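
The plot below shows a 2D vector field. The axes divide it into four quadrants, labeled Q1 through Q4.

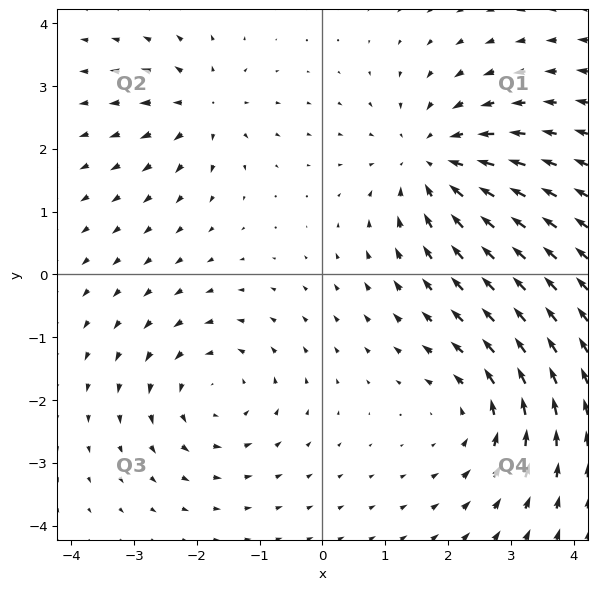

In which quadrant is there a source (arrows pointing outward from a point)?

The source sits at approximately (-1.9, 2.7), which lies in quadrant Q2. The divergence there is about +4, positive as expected for a source.

Q2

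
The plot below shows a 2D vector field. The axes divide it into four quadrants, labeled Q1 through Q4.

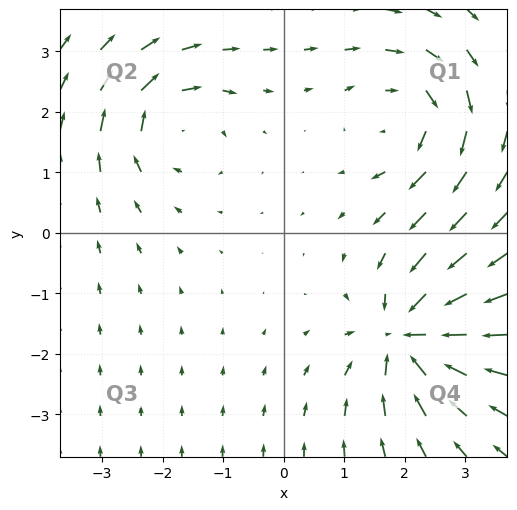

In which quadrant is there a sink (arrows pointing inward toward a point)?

Q4

The sink sits at approximately (2.1, -1.7), which lies in quadrant Q4. The divergence there is about -6, negative as expected for a sink.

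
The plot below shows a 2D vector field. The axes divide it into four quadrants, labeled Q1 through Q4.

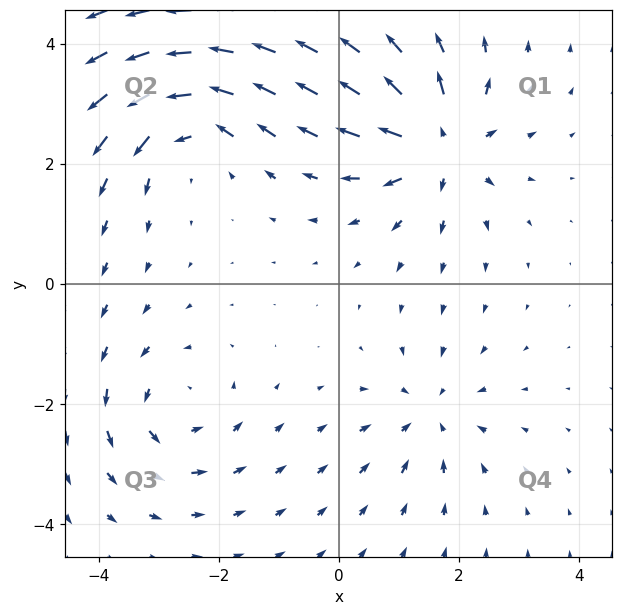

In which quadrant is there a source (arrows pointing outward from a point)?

Q1

The source sits at approximately (1.7, 2.3), which lies in quadrant Q1. The divergence there is about +7, positive as expected for a source.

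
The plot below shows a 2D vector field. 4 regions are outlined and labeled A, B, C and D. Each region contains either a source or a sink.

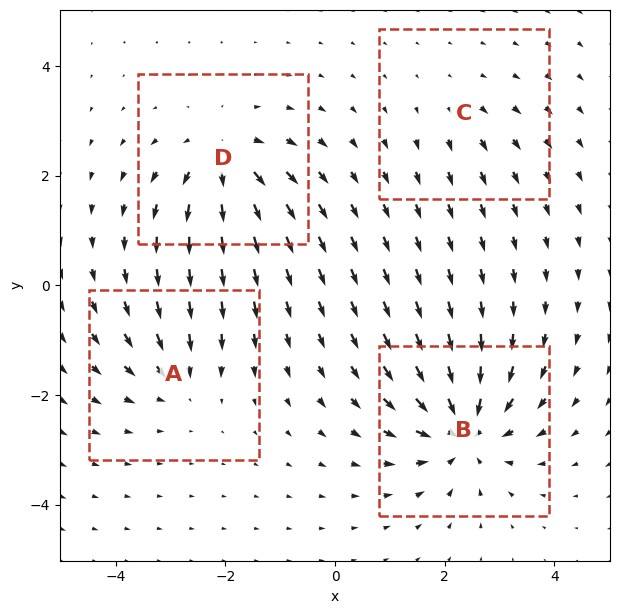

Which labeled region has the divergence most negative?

B

Divergence at each region's feature centre — A: about -4, B: about -7, C: about +2, D: about +6. Region B is most negative.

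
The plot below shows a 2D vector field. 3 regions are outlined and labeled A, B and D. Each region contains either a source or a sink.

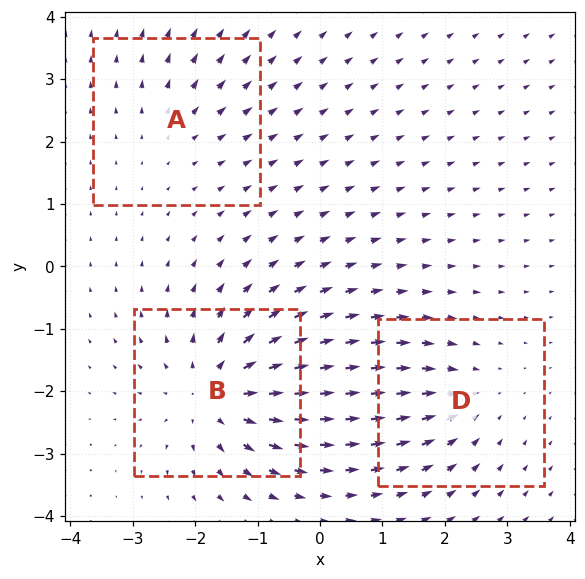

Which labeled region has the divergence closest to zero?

A

Divergence at each region's feature centre — A: about +2, B: about +5, D: about -3. Region A is closest to zero.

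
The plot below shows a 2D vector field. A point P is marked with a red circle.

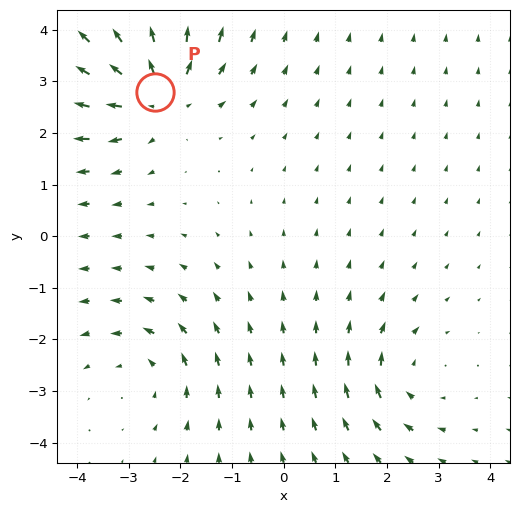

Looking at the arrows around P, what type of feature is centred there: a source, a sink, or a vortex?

source

At P (-2.5, 2.8) the arrows spread outward. Divergence about +4, curl ≈0 — positive divergence with near-zero curl is a source.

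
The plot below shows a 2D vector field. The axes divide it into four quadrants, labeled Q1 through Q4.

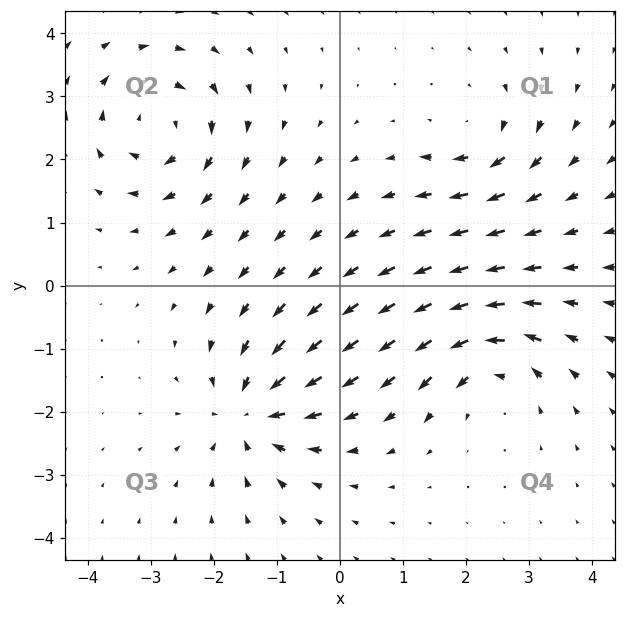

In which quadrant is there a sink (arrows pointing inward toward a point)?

Q3

The sink sits at approximately (-1.4, -2.0), which lies in quadrant Q3. The divergence there is about -6, negative as expected for a sink.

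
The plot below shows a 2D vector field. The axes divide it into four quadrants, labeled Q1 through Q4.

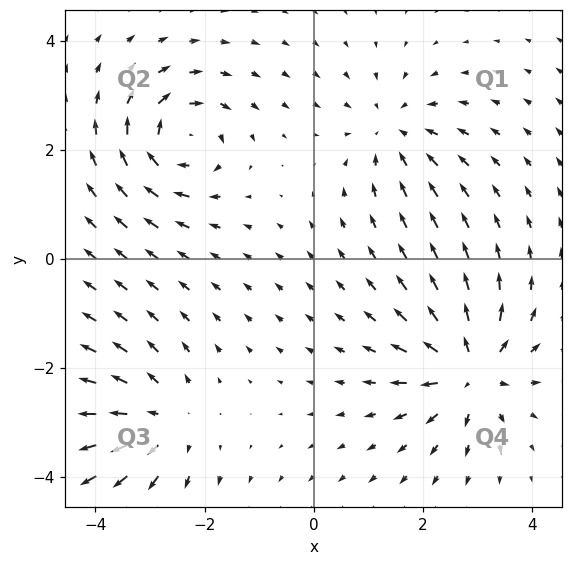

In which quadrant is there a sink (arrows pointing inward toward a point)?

Q1

The sink sits at approximately (1.5, 2.3), which lies in quadrant Q1. The divergence there is about -3, negative as expected for a sink.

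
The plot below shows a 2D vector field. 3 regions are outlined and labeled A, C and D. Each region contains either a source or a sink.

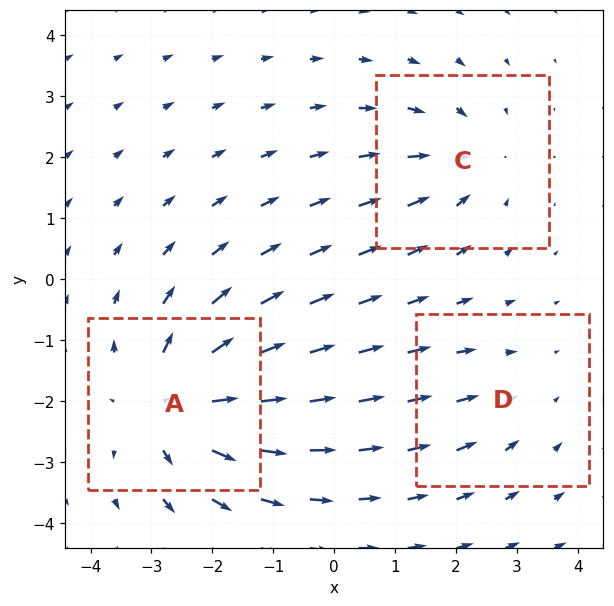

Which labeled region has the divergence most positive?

A

Divergence at each region's feature centre — A: about +5, C: about -3, D: about -2. Region A is most positive.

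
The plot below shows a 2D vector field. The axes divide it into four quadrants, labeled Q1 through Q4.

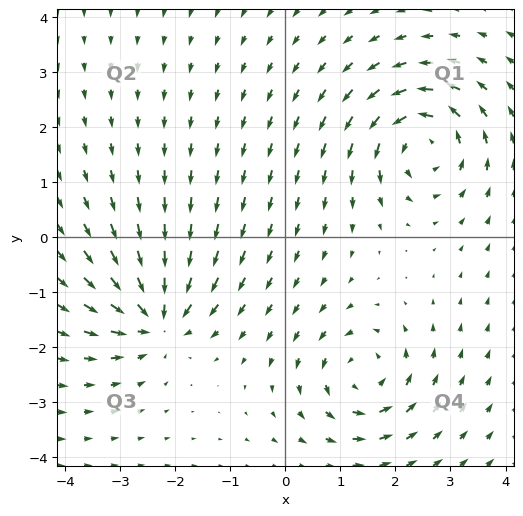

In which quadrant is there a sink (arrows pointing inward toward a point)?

The sink sits at approximately (-2.3, -1.5), which lies in quadrant Q3. The divergence there is about -7, negative as expected for a sink.

Q3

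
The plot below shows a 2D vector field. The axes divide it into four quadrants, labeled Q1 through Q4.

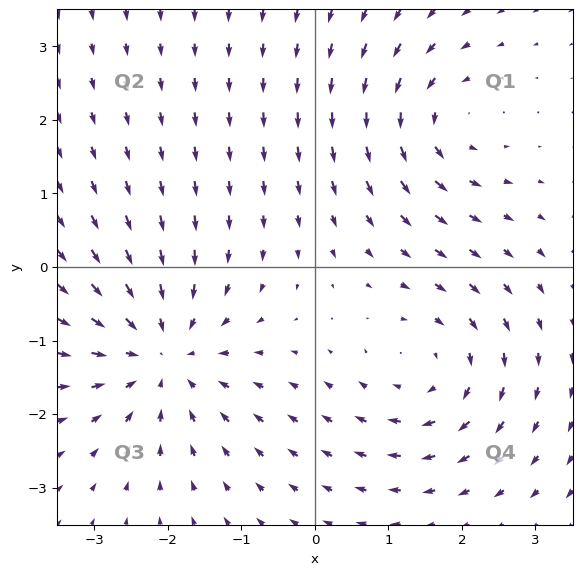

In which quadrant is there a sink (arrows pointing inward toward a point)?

The sink sits at approximately (-2.1, -1.2), which lies in quadrant Q3. The divergence there is about -4, negative as expected for a sink.

Q3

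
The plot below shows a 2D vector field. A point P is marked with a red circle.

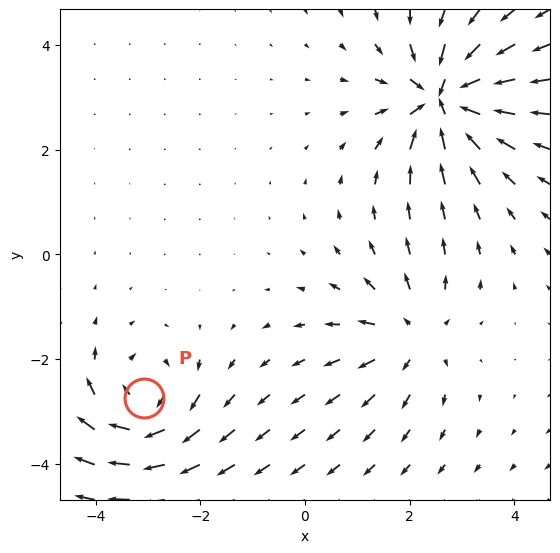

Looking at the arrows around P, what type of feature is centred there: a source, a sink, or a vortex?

At P (-3.1, -2.7) the arrows circulate clockwise. Divergence ≈0, curl about -5 — near-zero divergence with nonzero curl is a vortex.

vortex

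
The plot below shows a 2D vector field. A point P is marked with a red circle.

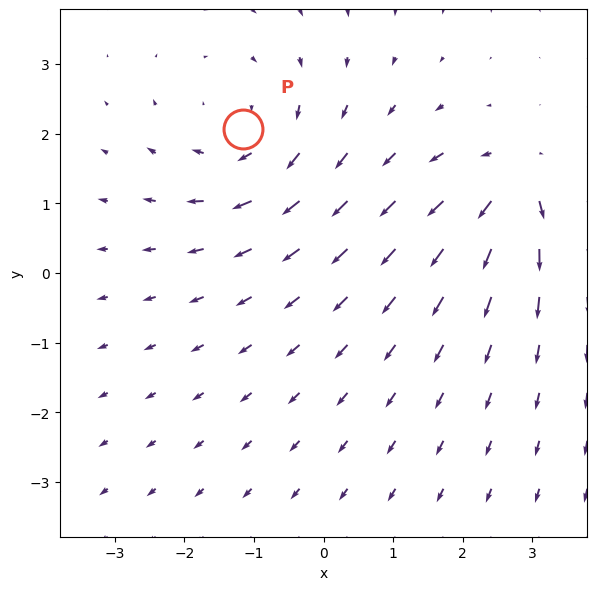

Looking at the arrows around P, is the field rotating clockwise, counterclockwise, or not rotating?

Near P at (-1.2, 2.1) the arrows circulate clockwise. The curl (z-component) there is about -4; negative curl means clockwise rotation.

clockwise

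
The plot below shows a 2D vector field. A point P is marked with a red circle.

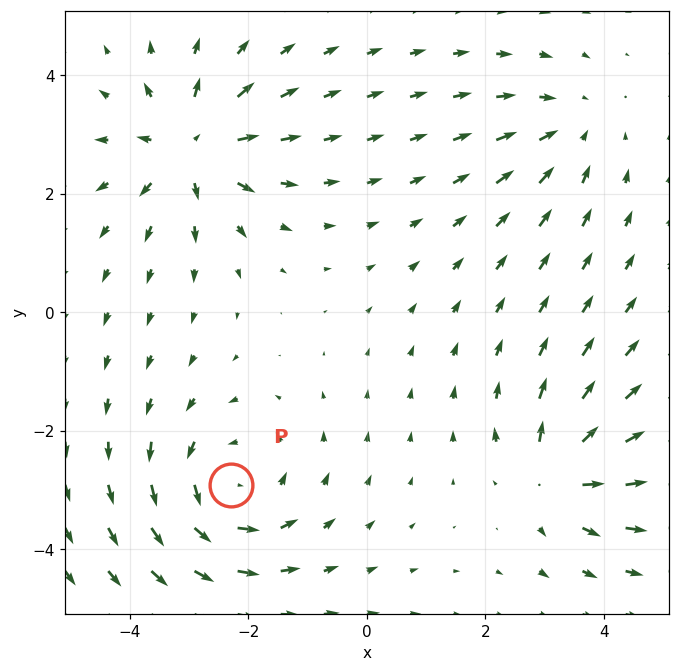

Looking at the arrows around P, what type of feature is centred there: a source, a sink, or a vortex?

vortex

At P (-2.3, -2.9) the arrows circulate counterclockwise. Divergence ≈0, curl about +4 — near-zero divergence with nonzero curl is a vortex.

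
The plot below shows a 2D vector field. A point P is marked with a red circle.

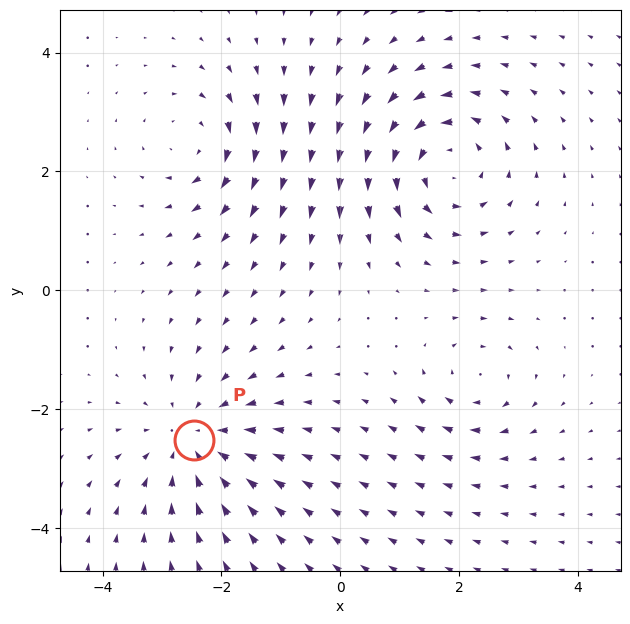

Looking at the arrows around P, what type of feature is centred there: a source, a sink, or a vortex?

sink

At P (-2.5, -2.5) the arrows converge inward. Divergence about -4, curl ≈0 — negative divergence with near-zero curl is a sink.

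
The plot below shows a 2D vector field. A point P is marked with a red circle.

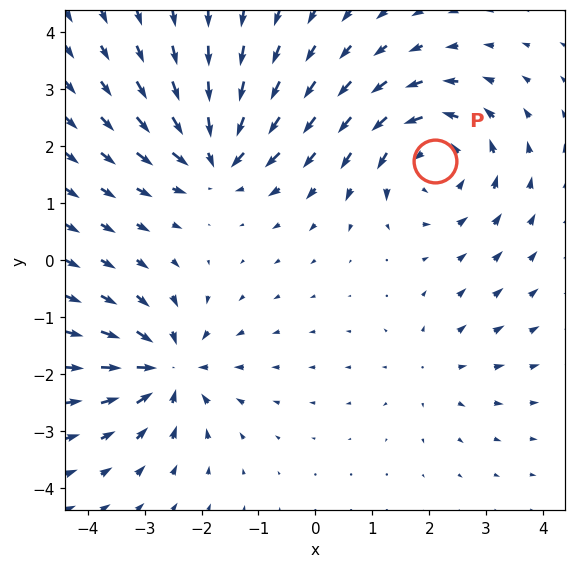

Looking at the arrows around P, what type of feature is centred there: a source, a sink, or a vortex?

vortex

At P (2.1, 1.7) the arrows circulate counterclockwise. Divergence ≈0, curl about +5 — near-zero divergence with nonzero curl is a vortex.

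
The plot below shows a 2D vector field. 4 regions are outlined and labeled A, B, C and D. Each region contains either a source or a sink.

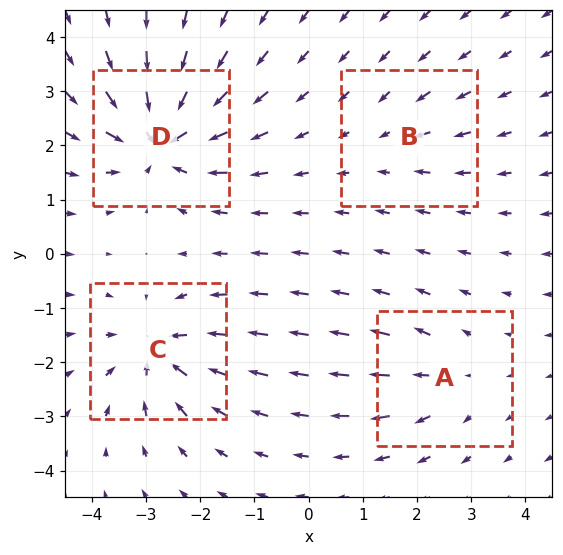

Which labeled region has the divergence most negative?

D

Divergence at each region's feature centre — A: about +4, B: about -2, C: about -7, D: about -9. Region D is most negative.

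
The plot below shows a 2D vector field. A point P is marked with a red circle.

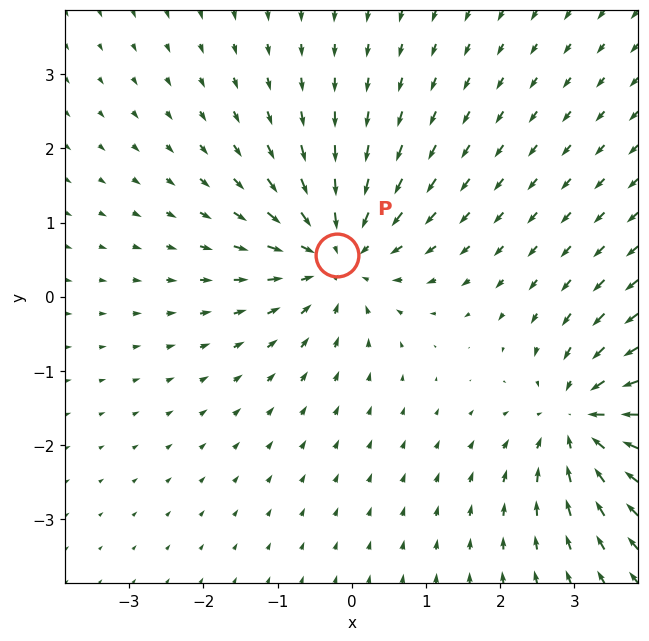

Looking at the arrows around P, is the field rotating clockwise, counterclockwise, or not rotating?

not rotating

Near P at (-0.2, 0.6) the arrows show no circulation. The curl there is ≈0.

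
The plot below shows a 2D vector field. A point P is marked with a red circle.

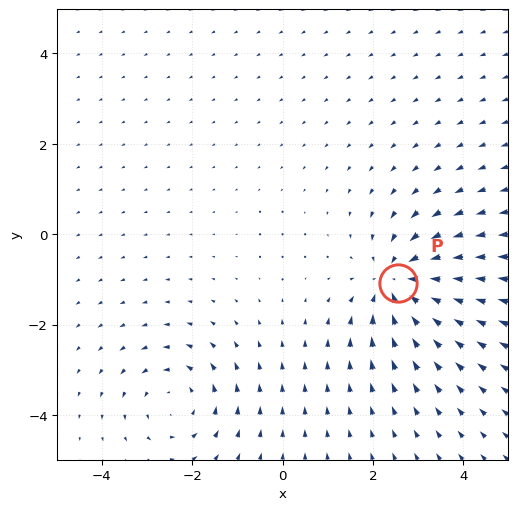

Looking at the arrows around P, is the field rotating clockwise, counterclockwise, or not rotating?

not rotating

Near P at (2.6, -1.1) the arrows show no circulation. The curl there is ≈0.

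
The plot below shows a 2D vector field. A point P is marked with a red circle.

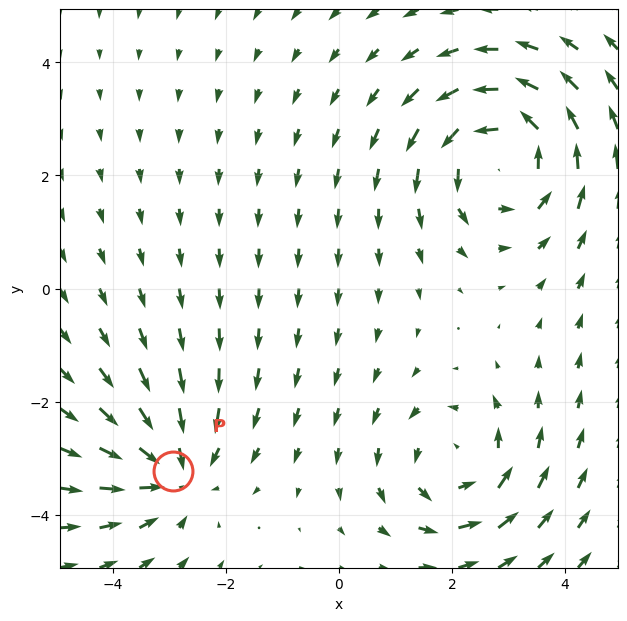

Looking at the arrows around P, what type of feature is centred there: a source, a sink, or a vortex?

sink

At P (-2.9, -3.2) the arrows converge inward. Divergence about -3, curl ≈0 — negative divergence with near-zero curl is a sink.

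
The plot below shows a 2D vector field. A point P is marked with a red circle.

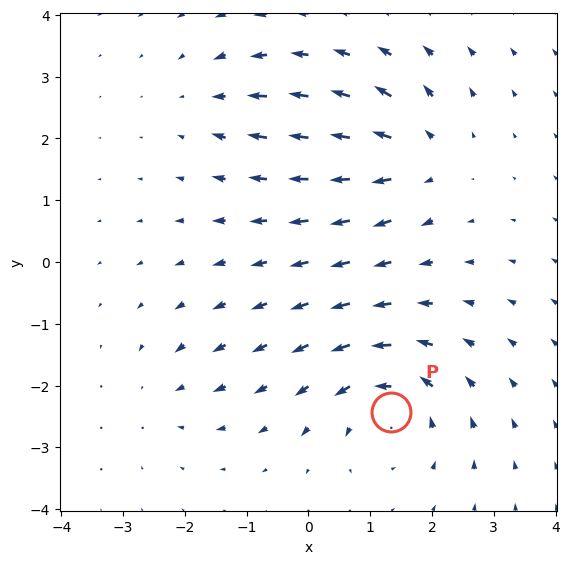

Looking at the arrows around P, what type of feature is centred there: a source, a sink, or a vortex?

vortex

At P (1.3, -2.4) the arrows circulate counterclockwise. Divergence ≈0, curl about +5 — near-zero divergence with nonzero curl is a vortex.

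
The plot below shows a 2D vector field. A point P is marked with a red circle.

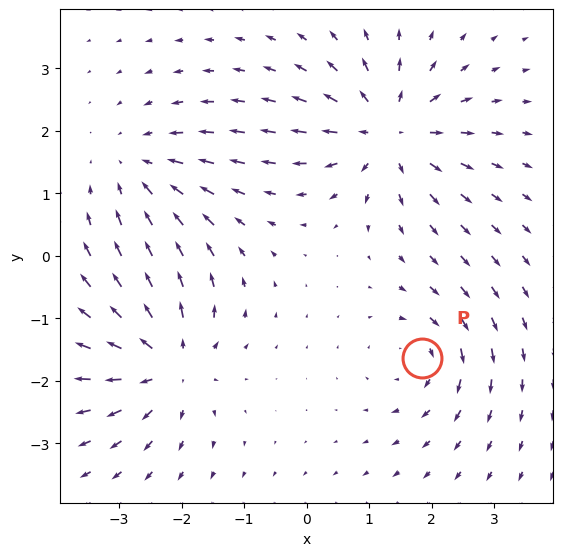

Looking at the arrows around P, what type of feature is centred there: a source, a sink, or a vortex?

At P (1.8, -1.6) the arrows circulate clockwise. Divergence ≈0, curl about -4 — near-zero divergence with nonzero curl is a vortex.

vortex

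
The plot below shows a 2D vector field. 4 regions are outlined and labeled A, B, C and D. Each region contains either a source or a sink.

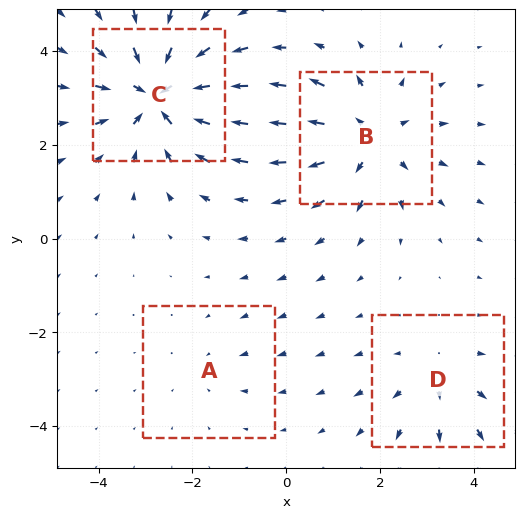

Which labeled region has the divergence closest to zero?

A

Divergence at each region's feature centre — A: about -2, B: about +5, C: about -6, D: about +3. Region A is closest to zero.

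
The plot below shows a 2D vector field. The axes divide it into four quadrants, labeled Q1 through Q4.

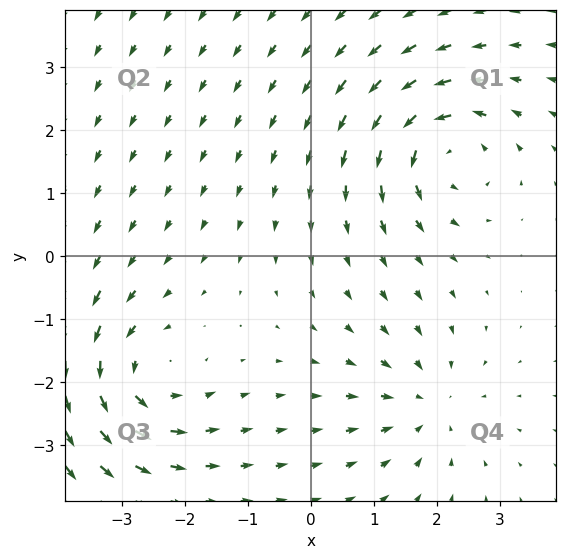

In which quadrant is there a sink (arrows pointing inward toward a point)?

Q4

The sink sits at approximately (1.8, -2.4), which lies in quadrant Q4. The divergence there is about -4, negative as expected for a sink.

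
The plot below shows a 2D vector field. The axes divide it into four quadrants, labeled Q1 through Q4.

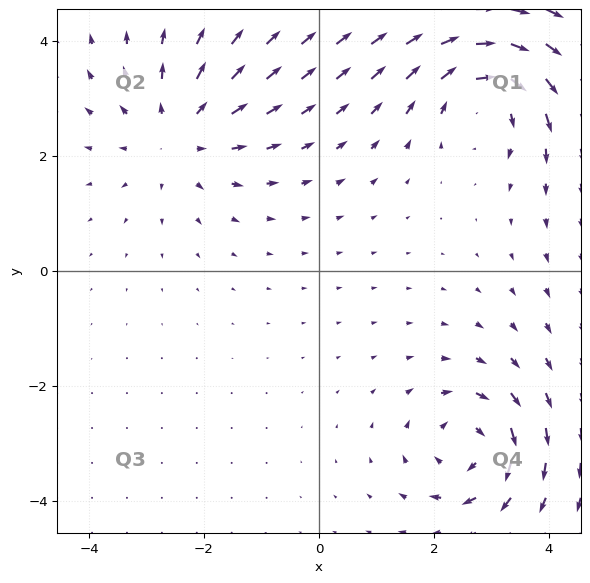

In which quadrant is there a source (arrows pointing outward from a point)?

The source sits at approximately (-2.4, 2.4), which lies in quadrant Q2. The divergence there is about +3, positive as expected for a source.

Q2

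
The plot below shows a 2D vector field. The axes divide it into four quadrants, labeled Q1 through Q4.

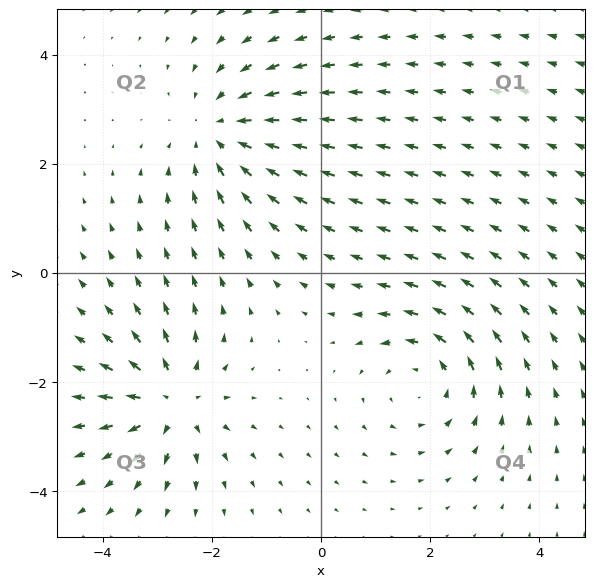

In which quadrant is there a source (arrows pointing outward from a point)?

The source sits at approximately (-2.7, -2.4), which lies in quadrant Q3. The divergence there is about +5, positive as expected for a source.

Q3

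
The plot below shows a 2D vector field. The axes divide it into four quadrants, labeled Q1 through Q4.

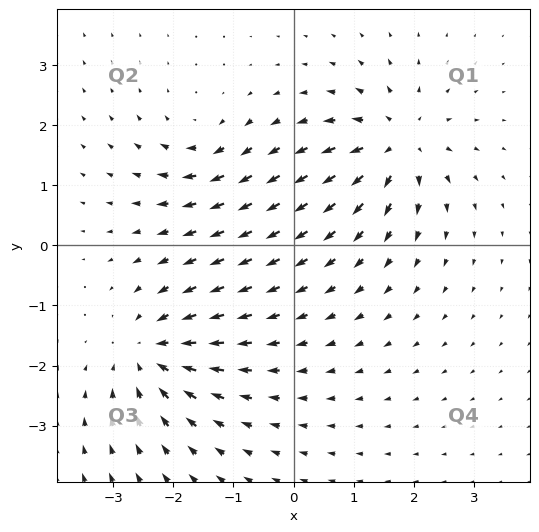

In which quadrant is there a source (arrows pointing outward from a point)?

The source sits at approximately (1.7, 1.7), which lies in quadrant Q1. The divergence there is about +6, positive as expected for a source.

Q1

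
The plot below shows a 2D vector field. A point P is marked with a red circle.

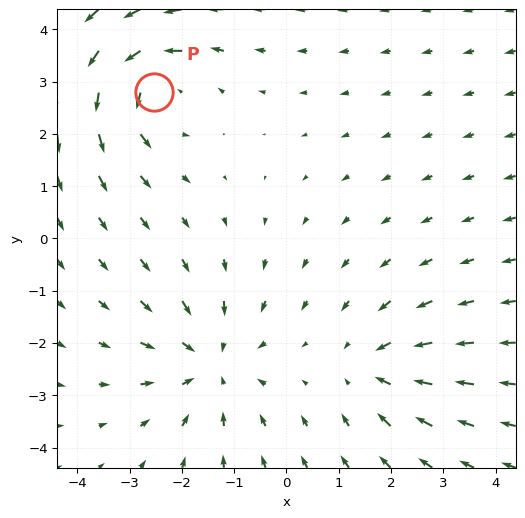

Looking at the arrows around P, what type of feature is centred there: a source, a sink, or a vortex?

vortex

At P (-2.5, 2.8) the arrows circulate counterclockwise. Divergence ≈0, curl about +5 — near-zero divergence with nonzero curl is a vortex.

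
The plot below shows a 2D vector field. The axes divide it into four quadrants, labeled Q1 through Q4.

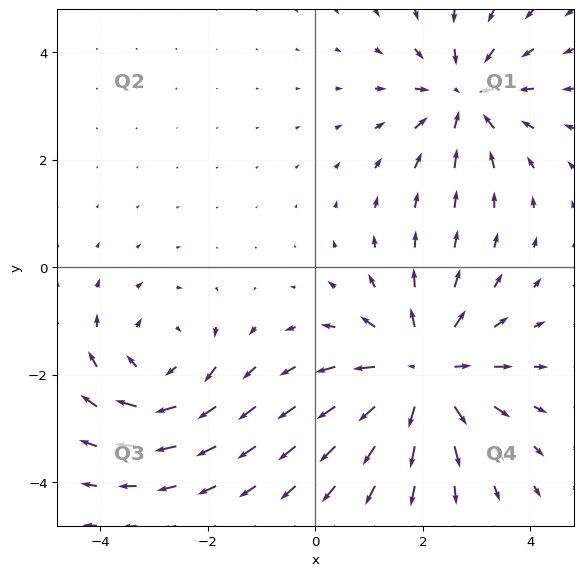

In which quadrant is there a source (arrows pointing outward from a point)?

The source sits at approximately (2.0, -1.9), which lies in quadrant Q4. The divergence there is about +5, positive as expected for a source.

Q4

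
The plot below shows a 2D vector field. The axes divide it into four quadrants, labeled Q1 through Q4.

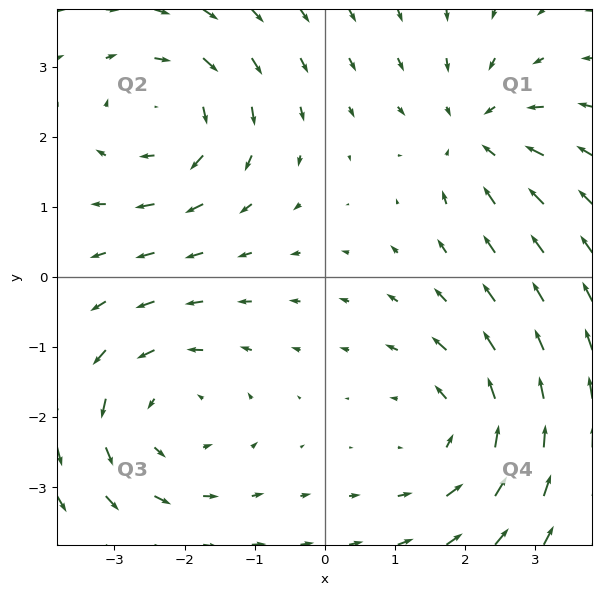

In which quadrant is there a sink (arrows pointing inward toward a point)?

Q1

The sink sits at approximately (2.2, 2.1), which lies in quadrant Q1. The divergence there is about -3, negative as expected for a sink.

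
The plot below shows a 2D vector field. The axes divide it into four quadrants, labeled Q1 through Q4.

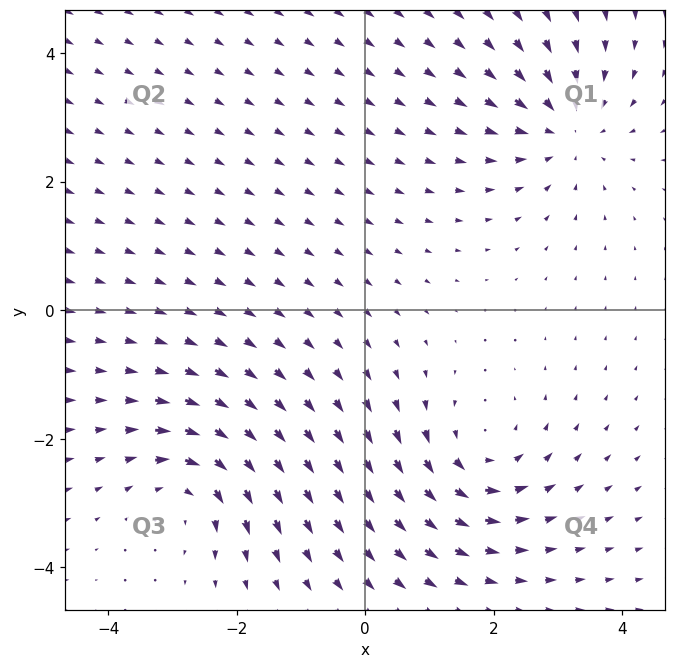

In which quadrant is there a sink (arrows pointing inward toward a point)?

Q1

The sink sits at approximately (3.1, 2.8), which lies in quadrant Q1. The divergence there is about -4, negative as expected for a sink.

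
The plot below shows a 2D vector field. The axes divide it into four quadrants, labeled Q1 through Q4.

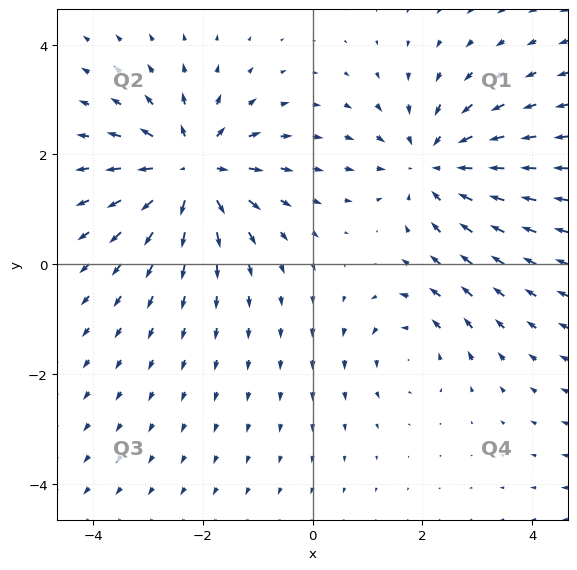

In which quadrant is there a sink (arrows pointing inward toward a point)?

The sink sits at approximately (2.2, 1.8), which lies in quadrant Q1. The divergence there is about -4, negative as expected for a sink.

Q1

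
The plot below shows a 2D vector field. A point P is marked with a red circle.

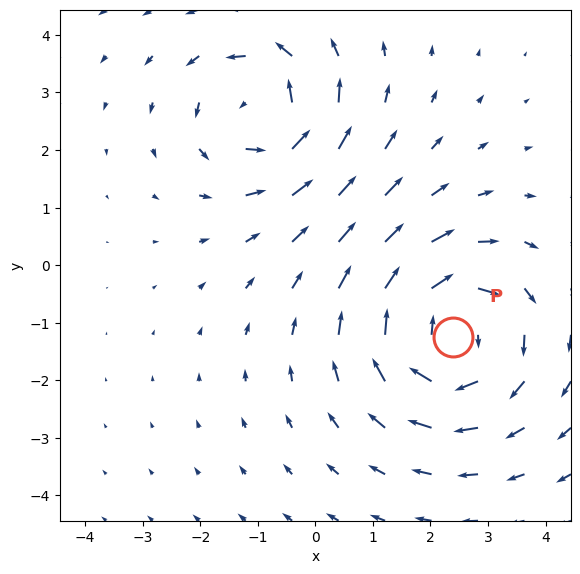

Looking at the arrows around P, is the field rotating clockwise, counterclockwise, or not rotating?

clockwise

Near P at (2.4, -1.2) the arrows circulate clockwise. The curl (z-component) there is about -4; negative curl means clockwise rotation.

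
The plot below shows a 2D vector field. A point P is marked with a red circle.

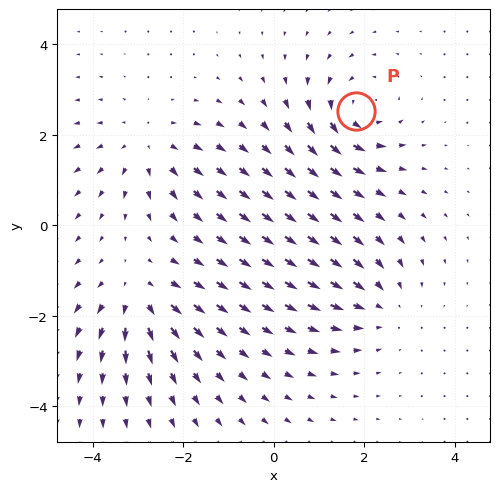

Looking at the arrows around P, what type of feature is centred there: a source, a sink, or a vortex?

At P (1.8, 2.5) the arrows circulate counterclockwise. Divergence ≈0, curl about +6 — near-zero divergence with nonzero curl is a vortex.

vortex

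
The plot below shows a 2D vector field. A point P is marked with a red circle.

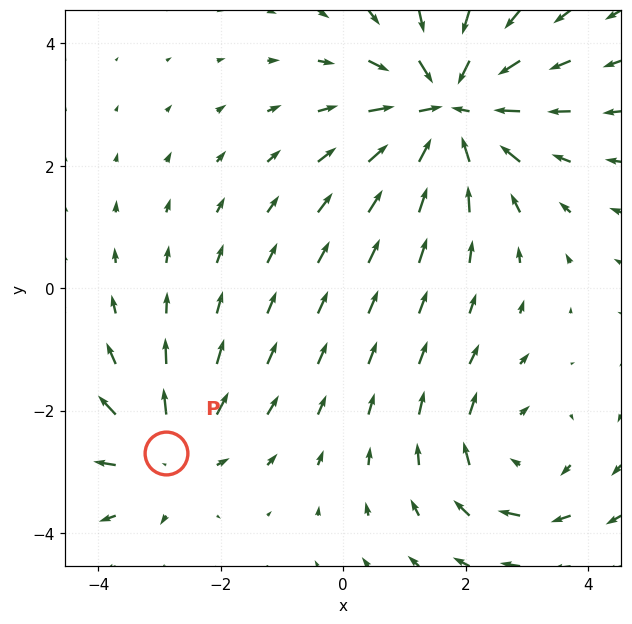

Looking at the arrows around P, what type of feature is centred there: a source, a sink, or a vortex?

At P (-2.9, -2.7) the arrows spread outward. Divergence about +3, curl ≈0 — positive divergence with near-zero curl is a source.

source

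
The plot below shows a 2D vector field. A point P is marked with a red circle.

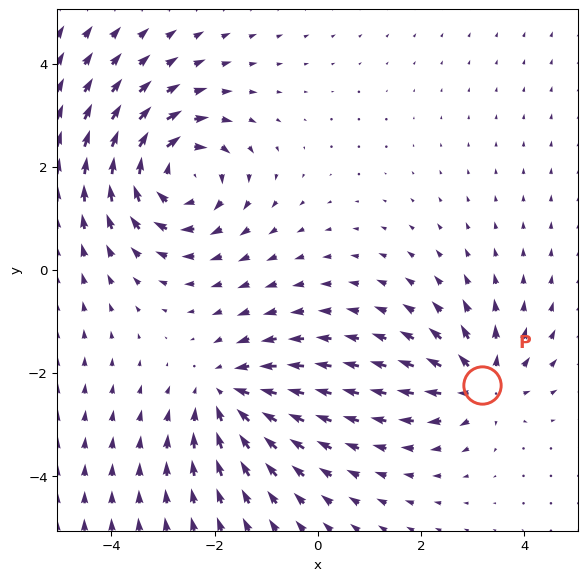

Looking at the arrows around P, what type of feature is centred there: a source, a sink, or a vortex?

At P (3.2, -2.2) the arrows spread outward. Divergence about +4, curl ≈0 — positive divergence with near-zero curl is a source.

source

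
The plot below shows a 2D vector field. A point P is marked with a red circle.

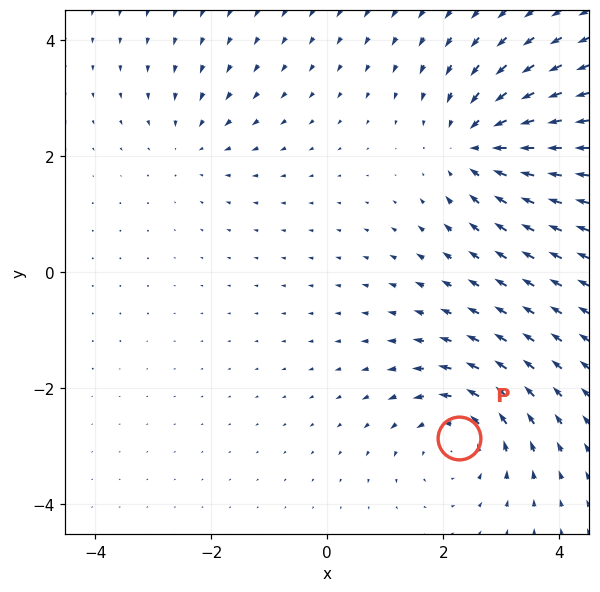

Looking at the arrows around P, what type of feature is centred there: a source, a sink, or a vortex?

vortex

At P (2.3, -2.9) the arrows circulate counterclockwise. Divergence ≈0, curl about +4 — near-zero divergence with nonzero curl is a vortex.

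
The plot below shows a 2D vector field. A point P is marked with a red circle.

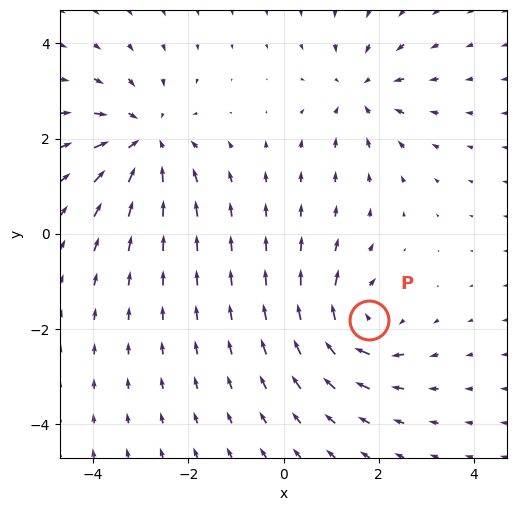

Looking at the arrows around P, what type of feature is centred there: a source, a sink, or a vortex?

At P (1.8, -1.8) the arrows circulate clockwise. Divergence ≈0, curl about -5 — near-zero divergence with nonzero curl is a vortex.

vortex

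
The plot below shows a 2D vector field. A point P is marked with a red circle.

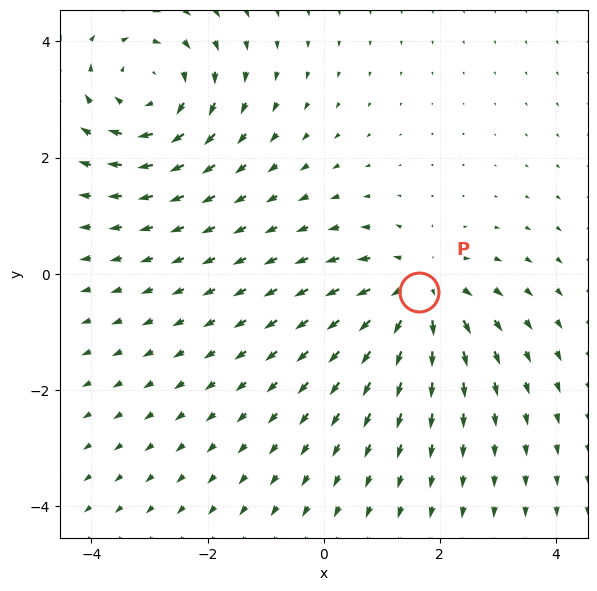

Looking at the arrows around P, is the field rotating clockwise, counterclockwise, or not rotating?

not rotating

Near P at (1.6, -0.3) the arrows show no circulation. The curl there is ≈0.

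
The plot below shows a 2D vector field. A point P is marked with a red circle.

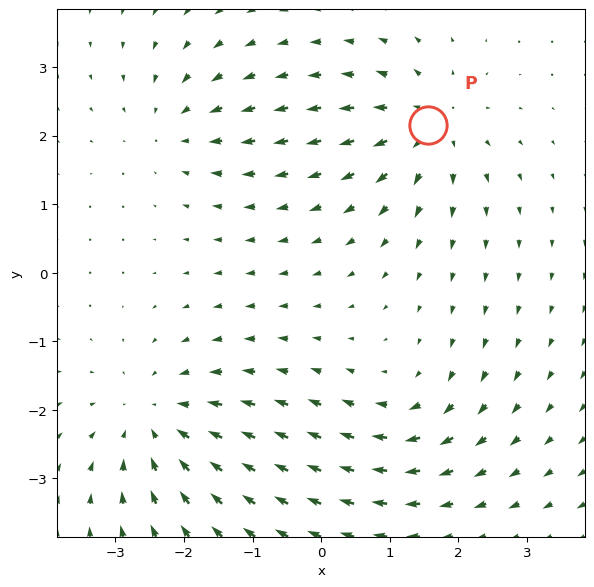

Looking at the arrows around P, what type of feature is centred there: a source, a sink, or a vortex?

source

At P (1.6, 2.1) the arrows spread outward. Divergence about +5, curl ≈0 — positive divergence with near-zero curl is a source.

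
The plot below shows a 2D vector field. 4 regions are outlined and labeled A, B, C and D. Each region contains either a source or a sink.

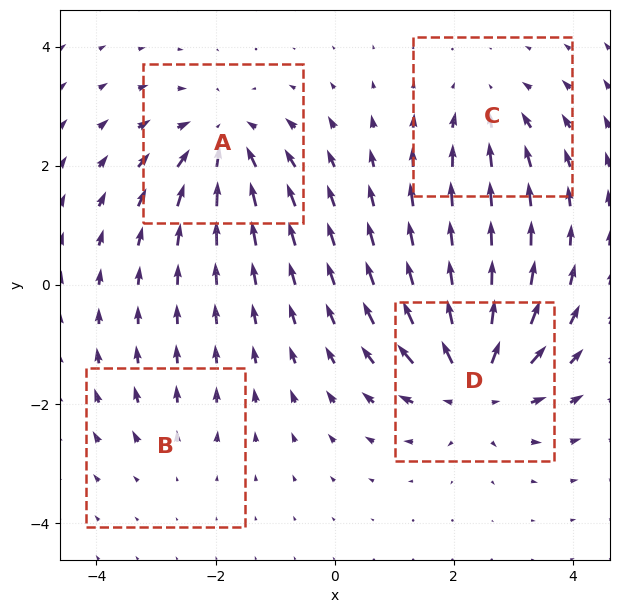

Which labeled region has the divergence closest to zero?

B

Divergence at each region's feature centre — A: about -5, B: about +2, C: about -3, D: about +7. Region B is closest to zero.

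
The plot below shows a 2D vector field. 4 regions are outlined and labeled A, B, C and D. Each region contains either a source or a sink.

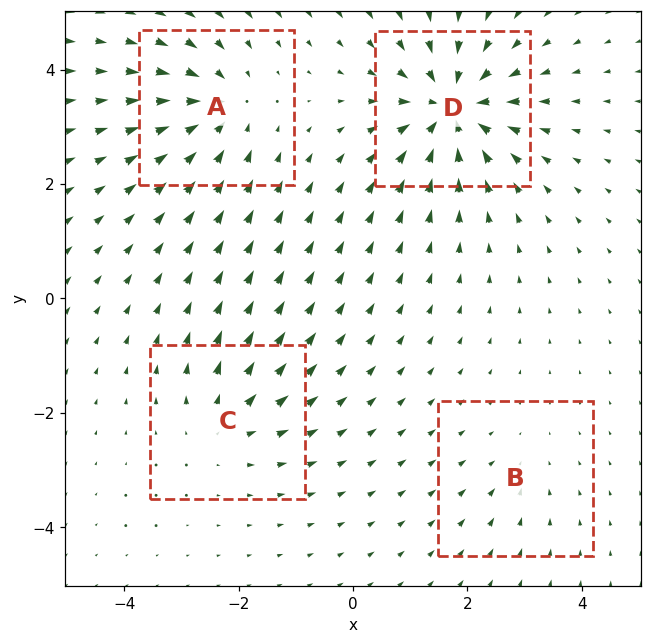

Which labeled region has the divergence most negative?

Divergence at each region's feature centre — A: about -5, B: about -2, C: about +4, D: about -8. Region D is most negative.

D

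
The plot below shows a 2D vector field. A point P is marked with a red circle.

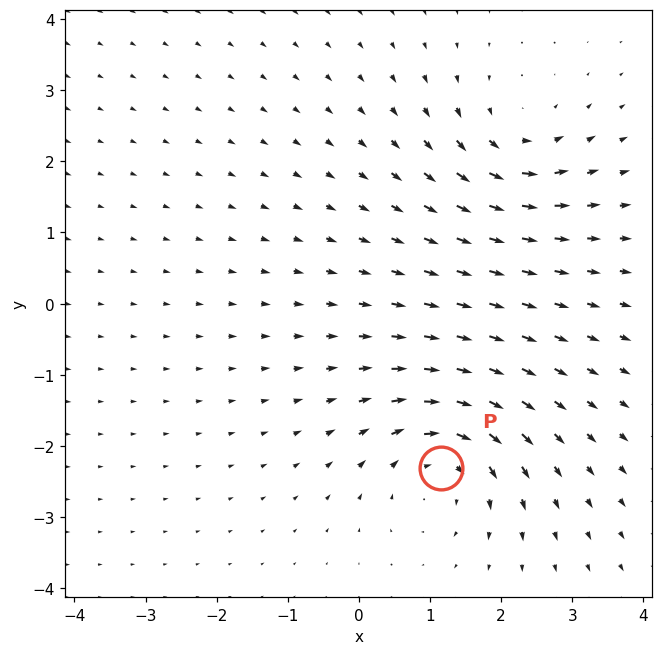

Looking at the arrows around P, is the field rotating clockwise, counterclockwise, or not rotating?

clockwise

Near P at (1.2, -2.3) the arrows circulate clockwise. The curl (z-component) there is about -5; negative curl means clockwise rotation.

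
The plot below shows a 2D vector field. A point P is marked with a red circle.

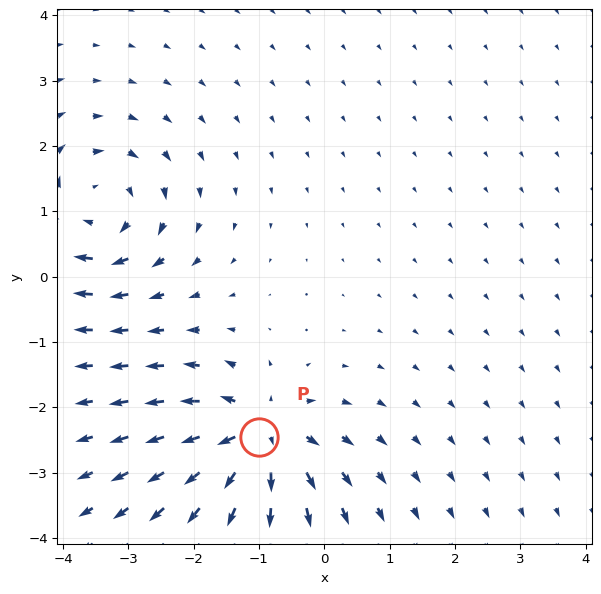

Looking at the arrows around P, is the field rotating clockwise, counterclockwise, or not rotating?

not rotating

Near P at (-1.0, -2.5) the arrows show no circulation. The curl there is ≈0.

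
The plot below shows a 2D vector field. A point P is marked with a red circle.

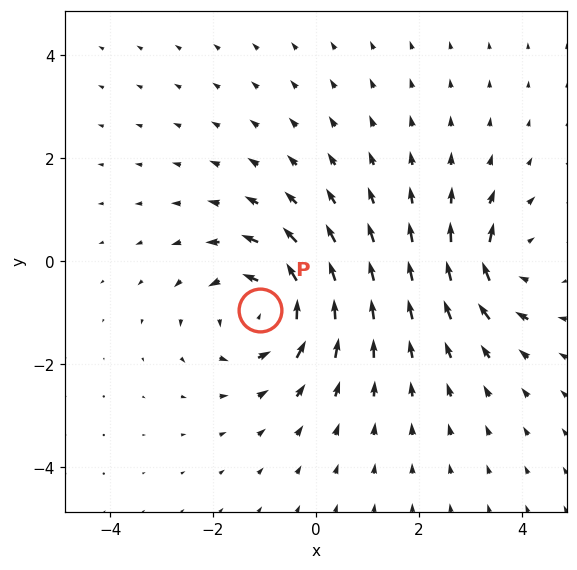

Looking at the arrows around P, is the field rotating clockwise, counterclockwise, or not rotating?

Near P at (-1.1, -0.9) the arrows circulate counterclockwise. The curl (z-component) there is about +4; positive curl means counterclockwise rotation.

counterclockwise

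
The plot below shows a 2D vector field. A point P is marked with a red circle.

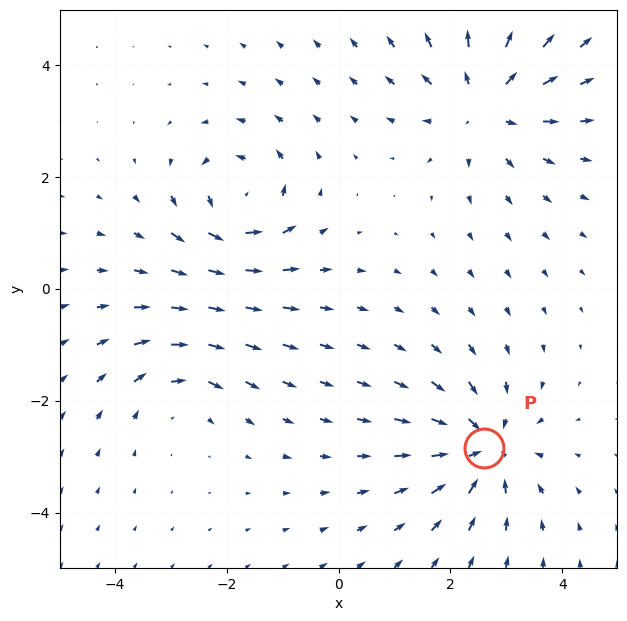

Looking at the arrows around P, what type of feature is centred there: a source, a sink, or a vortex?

sink

At P (2.6, -2.8) the arrows converge inward. Divergence about -5, curl ≈0 — negative divergence with near-zero curl is a sink.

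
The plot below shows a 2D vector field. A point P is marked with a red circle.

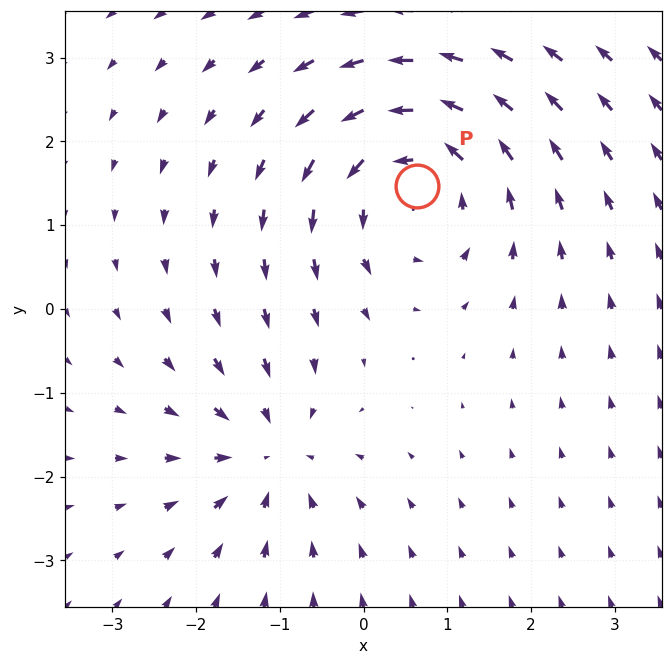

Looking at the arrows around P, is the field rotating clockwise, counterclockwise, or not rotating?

Near P at (0.6, 1.5) the arrows circulate counterclockwise. The curl (z-component) there is about +4; positive curl means counterclockwise rotation.

counterclockwise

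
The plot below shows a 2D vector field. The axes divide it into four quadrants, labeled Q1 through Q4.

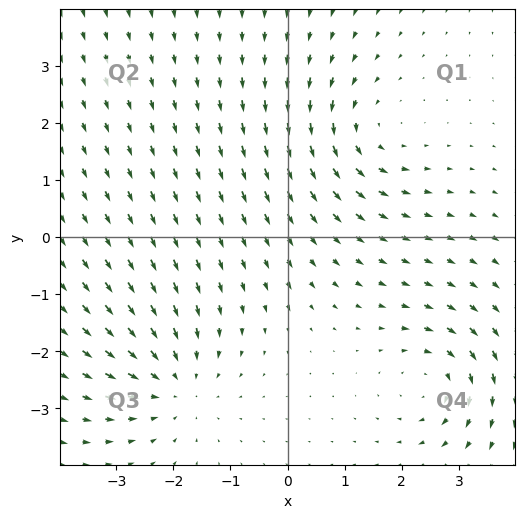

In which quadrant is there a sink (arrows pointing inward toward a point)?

The sink sits at approximately (-2.0, -2.6), which lies in quadrant Q3. The divergence there is about -3, negative as expected for a sink.

Q3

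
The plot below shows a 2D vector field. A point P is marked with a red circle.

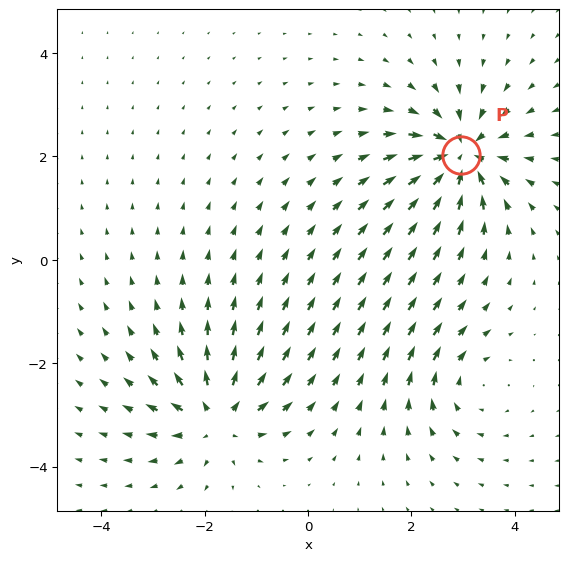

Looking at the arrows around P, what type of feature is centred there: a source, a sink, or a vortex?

At P (3.0, 2.0) the arrows converge inward. Divergence about -7, curl ≈0 — negative divergence with near-zero curl is a sink.

sink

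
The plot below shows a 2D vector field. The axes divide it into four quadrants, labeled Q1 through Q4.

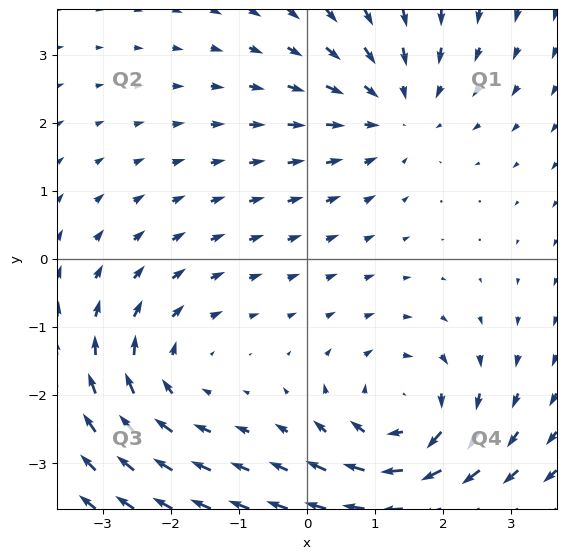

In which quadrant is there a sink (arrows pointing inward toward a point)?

The sink sits at approximately (1.3, 2.2), which lies in quadrant Q1. The divergence there is about -3, negative as expected for a sink.

Q1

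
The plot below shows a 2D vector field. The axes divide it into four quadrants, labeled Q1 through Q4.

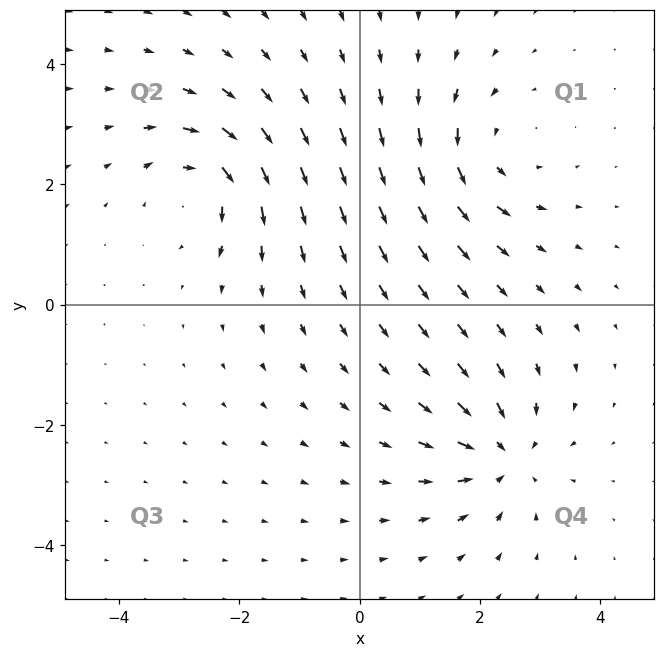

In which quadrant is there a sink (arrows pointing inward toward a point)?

Q4

The sink sits at approximately (2.4, -2.5), which lies in quadrant Q4. The divergence there is about -4, negative as expected for a sink.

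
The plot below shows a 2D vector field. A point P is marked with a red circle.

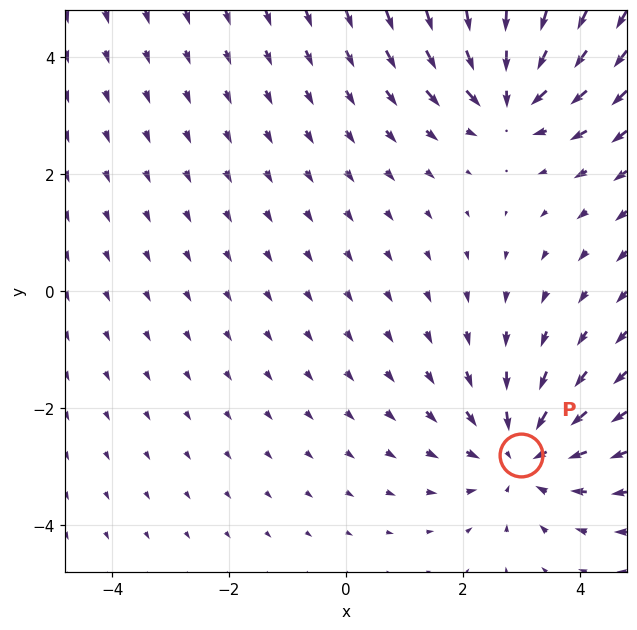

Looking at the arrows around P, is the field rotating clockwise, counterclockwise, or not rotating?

not rotating

Near P at (3.0, -2.8) the arrows show no circulation. The curl there is ≈0.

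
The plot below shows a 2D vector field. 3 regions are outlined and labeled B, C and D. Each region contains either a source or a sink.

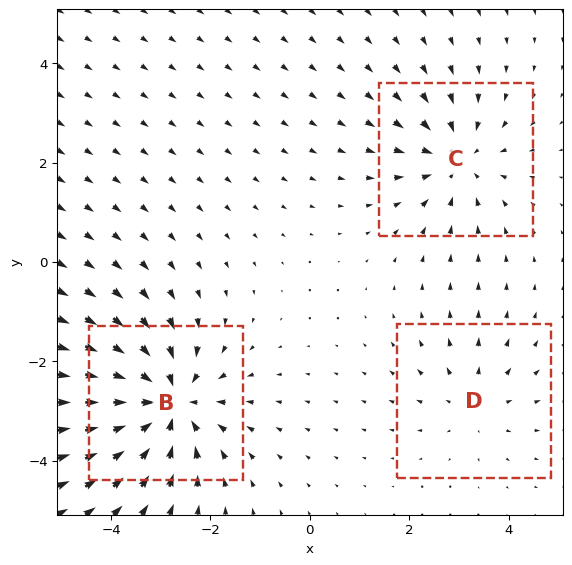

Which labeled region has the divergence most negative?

B

Divergence at each region's feature centre — B: about -4, C: about -3, D: about +2. Region B is most negative.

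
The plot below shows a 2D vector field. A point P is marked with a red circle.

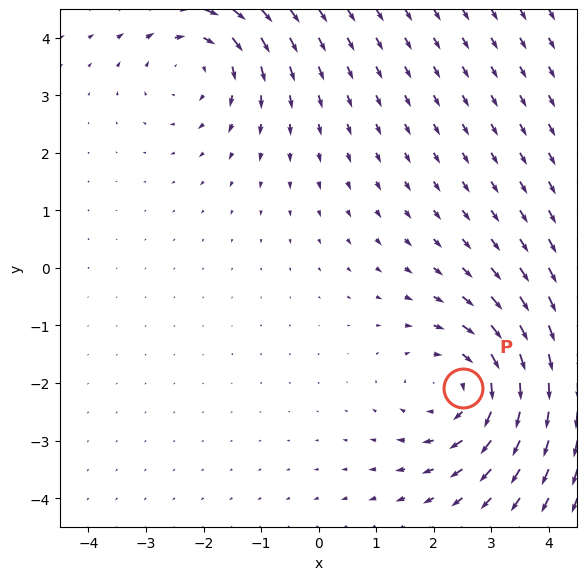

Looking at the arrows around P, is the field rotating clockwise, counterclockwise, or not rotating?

clockwise

Near P at (2.5, -2.1) the arrows circulate clockwise. The curl (z-component) there is about -3; negative curl means clockwise rotation.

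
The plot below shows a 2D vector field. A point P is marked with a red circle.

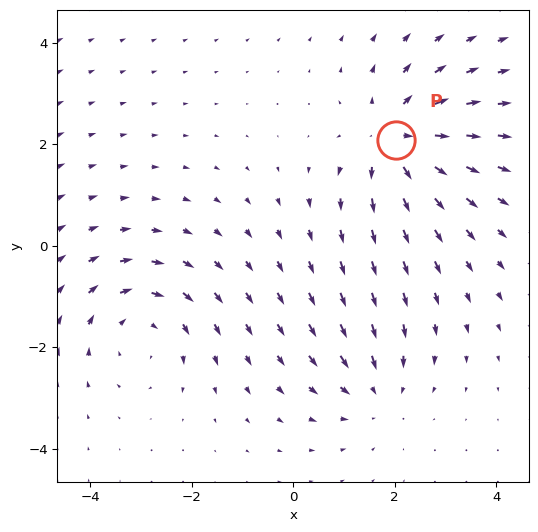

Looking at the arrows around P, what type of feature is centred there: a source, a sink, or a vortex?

At P (2.0, 2.1) the arrows spread outward. Divergence about +5, curl ≈0 — positive divergence with near-zero curl is a source.

source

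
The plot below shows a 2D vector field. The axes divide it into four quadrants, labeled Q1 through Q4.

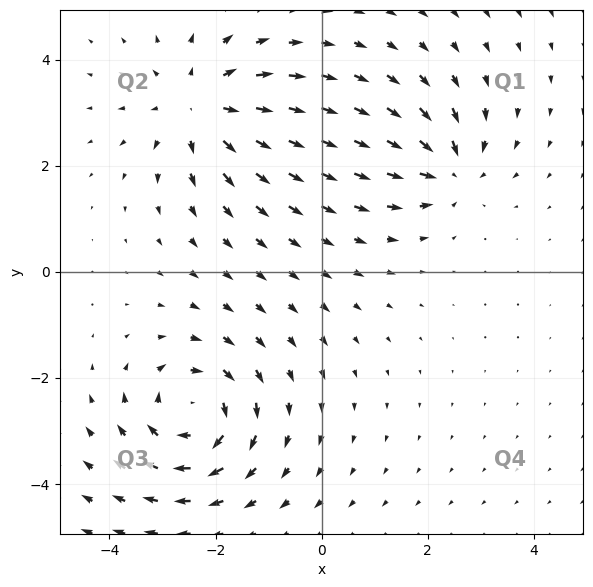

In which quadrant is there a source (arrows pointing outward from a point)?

Q2

The source sits at approximately (-2.3, 3.1), which lies in quadrant Q2. The divergence there is about +4, positive as expected for a source.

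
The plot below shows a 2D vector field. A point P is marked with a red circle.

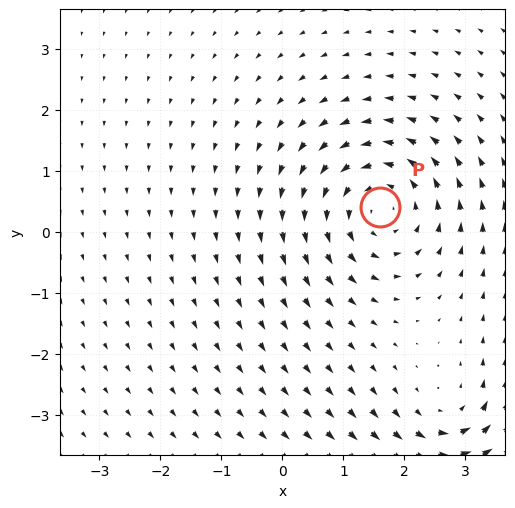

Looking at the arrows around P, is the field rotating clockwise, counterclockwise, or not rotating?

counterclockwise

Near P at (1.6, 0.4) the arrows circulate counterclockwise. The curl (z-component) there is about +5; positive curl means counterclockwise rotation.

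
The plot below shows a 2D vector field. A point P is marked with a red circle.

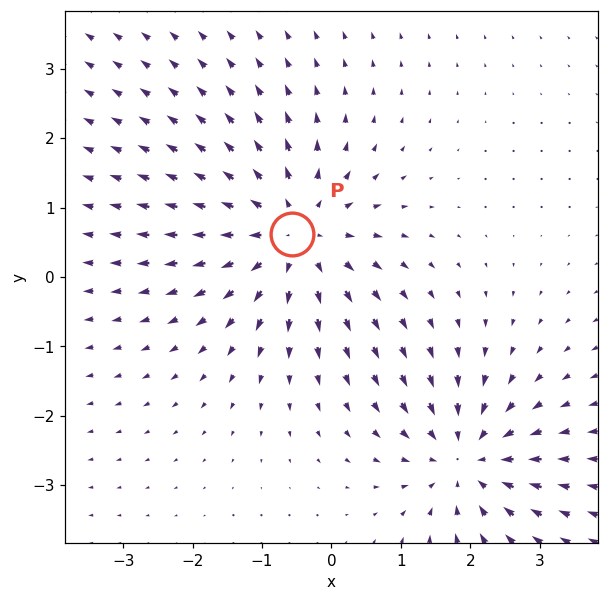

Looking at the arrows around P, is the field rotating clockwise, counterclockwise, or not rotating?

not rotating

Near P at (-0.6, 0.6) the arrows show no circulation. The curl there is ≈0.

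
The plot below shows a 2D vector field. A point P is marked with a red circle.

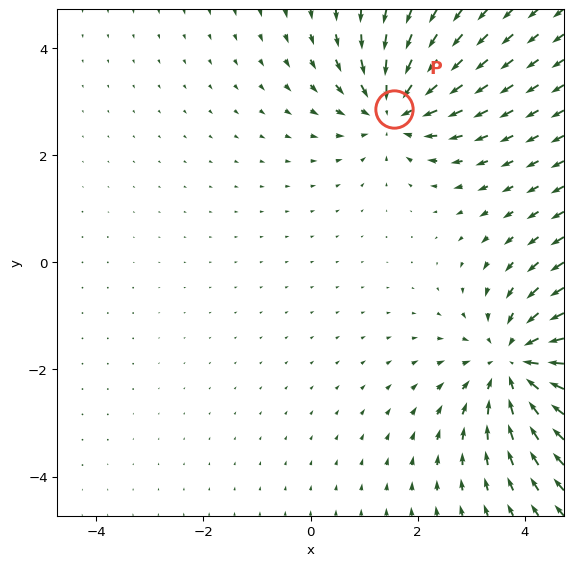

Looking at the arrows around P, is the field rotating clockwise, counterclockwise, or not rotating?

Near P at (1.6, 2.9) the arrows show no circulation. The curl there is ≈0.

not rotating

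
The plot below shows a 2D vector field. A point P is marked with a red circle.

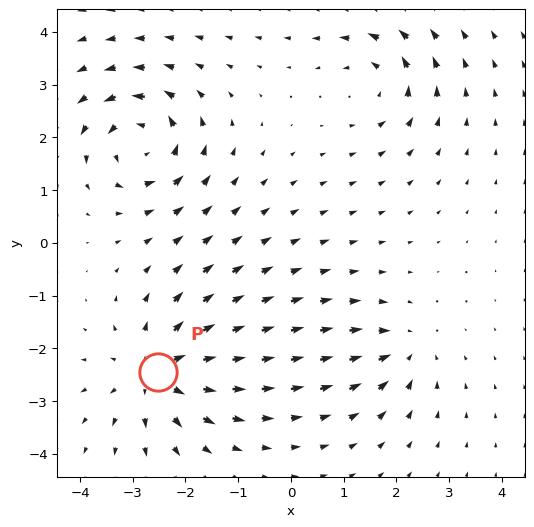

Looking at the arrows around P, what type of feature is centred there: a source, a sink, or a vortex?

At P (-2.5, -2.4) the arrows spread outward. Divergence about +5, curl ≈0 — positive divergence with near-zero curl is a source.

source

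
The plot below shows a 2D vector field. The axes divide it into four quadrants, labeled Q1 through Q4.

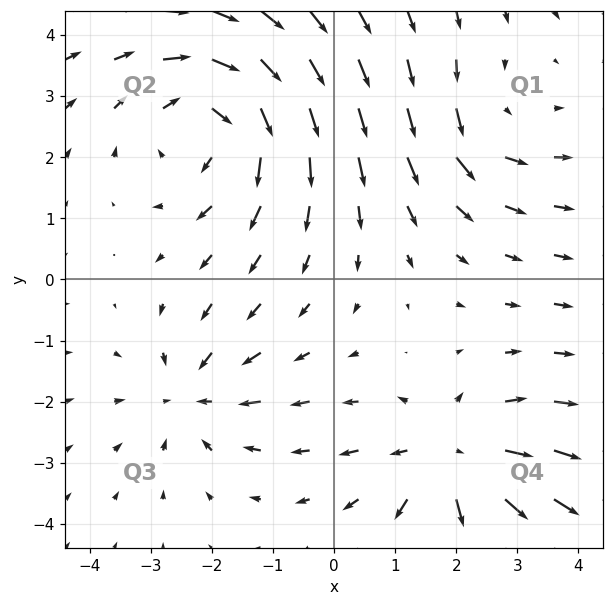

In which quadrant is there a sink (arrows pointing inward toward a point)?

The sink sits at approximately (-2.3, -1.9), which lies in quadrant Q3. The divergence there is about -3, negative as expected for a sink.

Q3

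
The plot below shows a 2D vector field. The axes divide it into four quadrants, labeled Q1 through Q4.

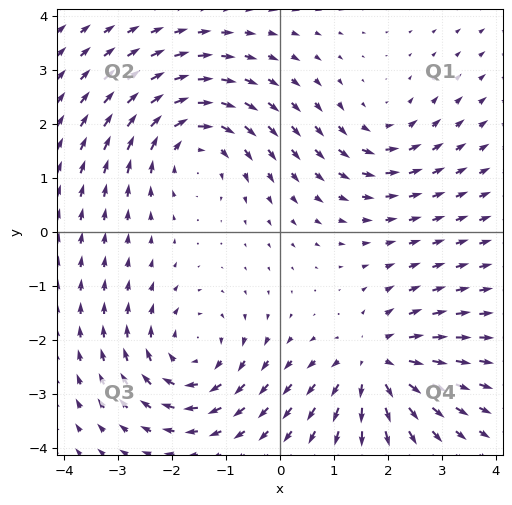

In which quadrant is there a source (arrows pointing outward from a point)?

Q4

The source sits at approximately (1.8, -2.4), which lies in quadrant Q4. The divergence there is about +5, positive as expected for a source.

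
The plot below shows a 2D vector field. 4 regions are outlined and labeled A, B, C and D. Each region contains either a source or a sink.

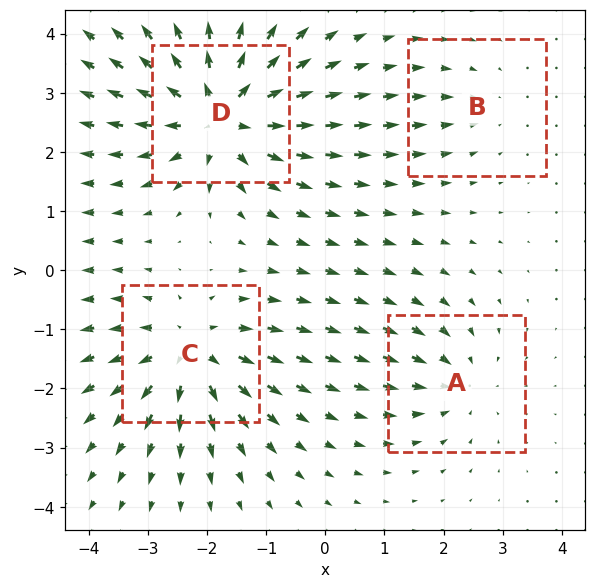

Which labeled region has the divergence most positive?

Divergence at each region's feature centre — A: about -4, B: about -2, C: about +6, D: about +8. Region D is most positive.

D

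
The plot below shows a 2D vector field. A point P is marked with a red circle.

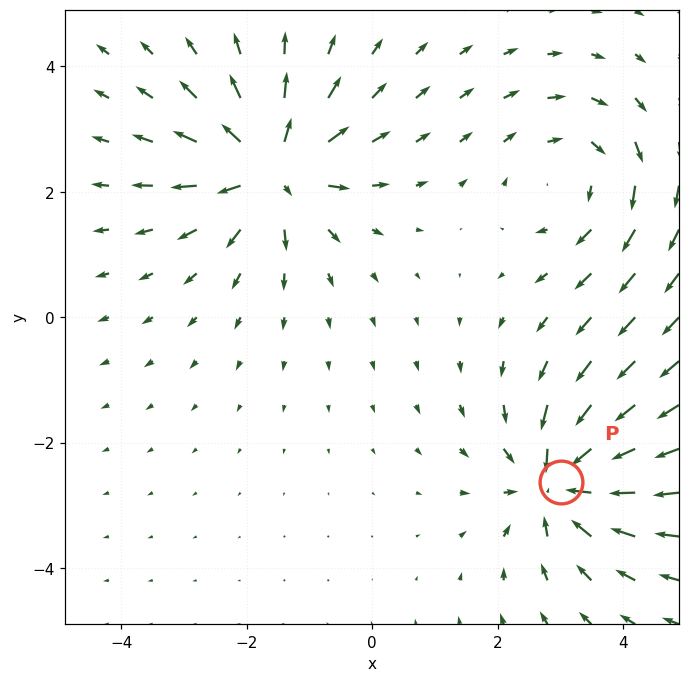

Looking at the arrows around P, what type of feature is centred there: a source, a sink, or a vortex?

sink

At P (3.0, -2.6) the arrows converge inward. Divergence about -6, curl ≈0 — negative divergence with near-zero curl is a sink.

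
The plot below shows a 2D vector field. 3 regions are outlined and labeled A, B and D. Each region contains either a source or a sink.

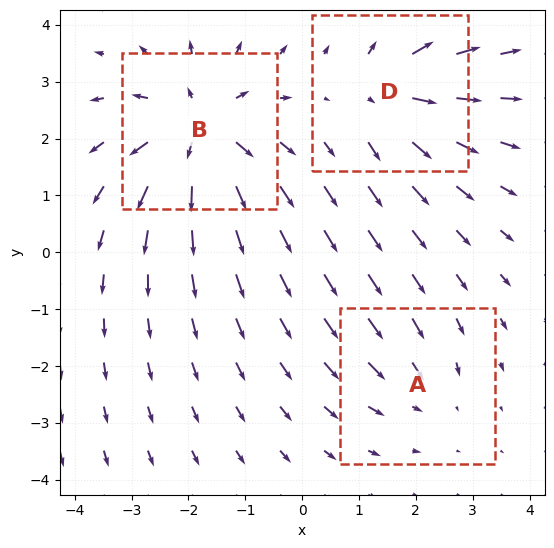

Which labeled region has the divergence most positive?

B

Divergence at each region's feature centre — A: about -2, B: about +5, D: about +4. Region B is most positive.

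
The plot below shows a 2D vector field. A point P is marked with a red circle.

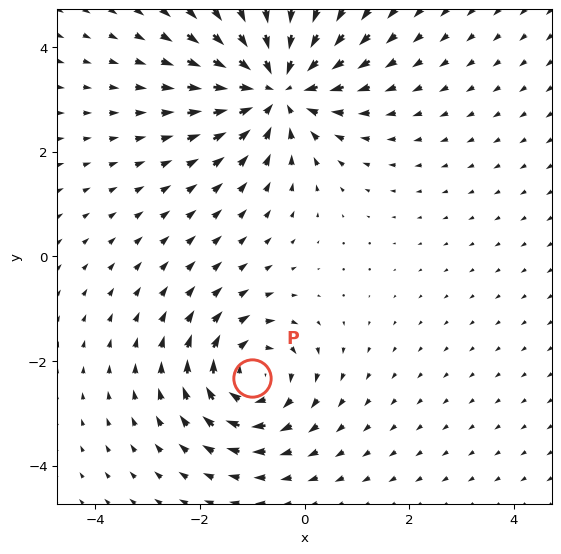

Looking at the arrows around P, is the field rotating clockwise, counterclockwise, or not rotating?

clockwise

Near P at (-1.0, -2.3) the arrows circulate clockwise. The curl (z-component) there is about -3; negative curl means clockwise rotation.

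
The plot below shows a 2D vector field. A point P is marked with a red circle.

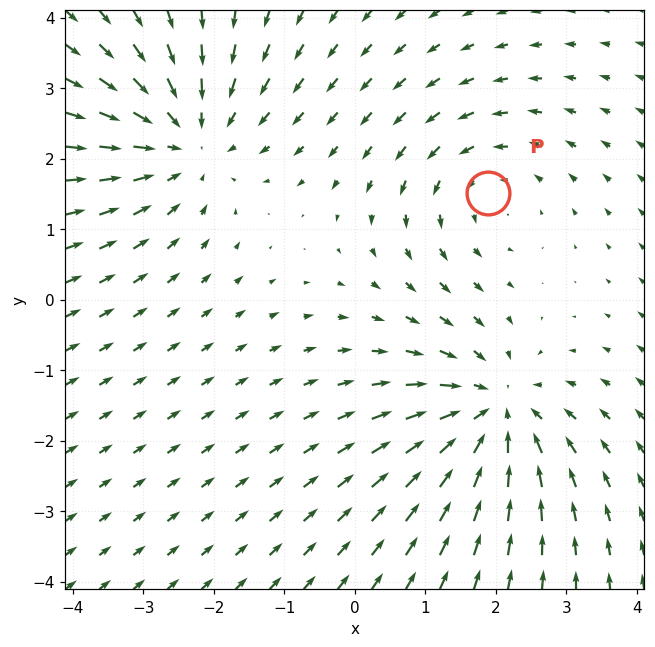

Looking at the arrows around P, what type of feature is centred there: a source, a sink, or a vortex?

vortex

At P (1.9, 1.5) the arrows circulate counterclockwise. Divergence ≈0, curl about +2 — near-zero divergence with nonzero curl is a vortex.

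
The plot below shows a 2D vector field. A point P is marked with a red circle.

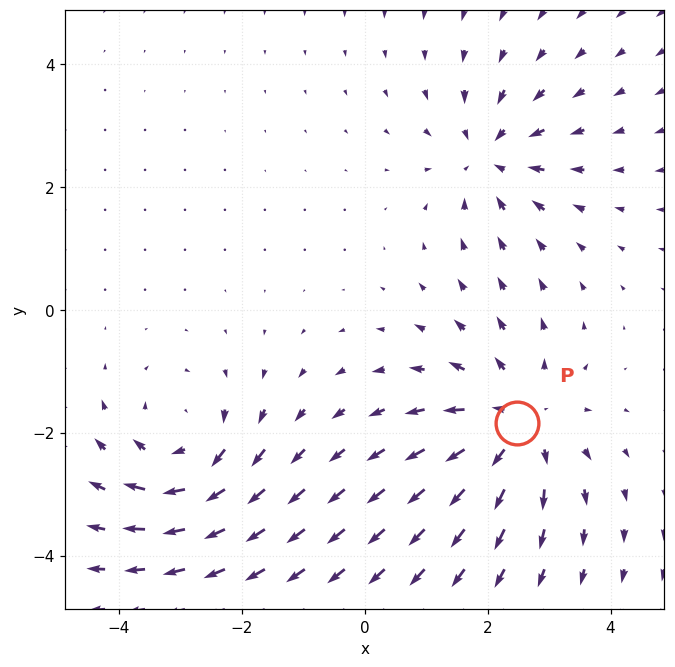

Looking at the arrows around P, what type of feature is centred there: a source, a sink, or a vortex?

At P (2.5, -1.9) the arrows spread outward. Divergence about +4, curl ≈0 — positive divergence with near-zero curl is a source.

source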